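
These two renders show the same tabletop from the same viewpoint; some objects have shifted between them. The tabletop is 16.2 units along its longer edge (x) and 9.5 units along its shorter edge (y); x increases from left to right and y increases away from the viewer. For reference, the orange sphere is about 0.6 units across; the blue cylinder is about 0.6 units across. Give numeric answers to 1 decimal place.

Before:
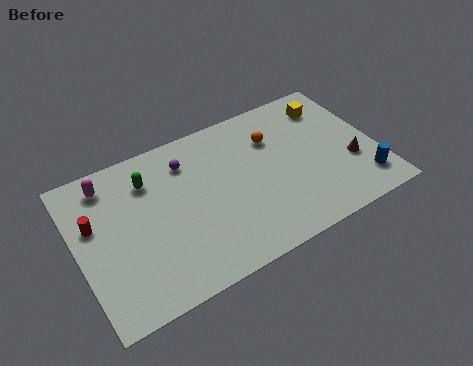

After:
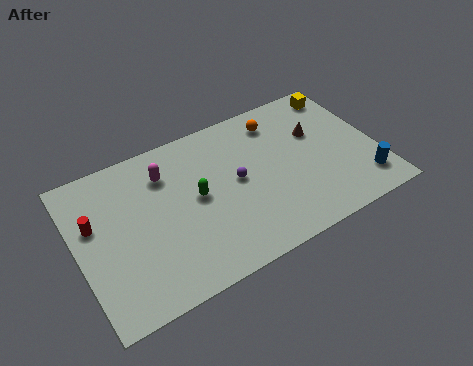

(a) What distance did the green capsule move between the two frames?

3.2

From (4.1, 7.2) to (6.4, 5.0), the green capsule covered √(2.3² + 2.2²) ≈ 3.2 units.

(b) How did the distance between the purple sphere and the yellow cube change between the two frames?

-0.8

The distance was about 8.0 in the first image and 7.2 in the second, so they moved 0.8 units closer together.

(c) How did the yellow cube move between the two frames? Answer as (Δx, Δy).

(0.8, 0.6)

The yellow cube started near (14.2, 7.6) and ended near (15.0, 8.2).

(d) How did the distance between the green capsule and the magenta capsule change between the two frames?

+0.4

The distance was about 2.2 in the first image and 2.6 in the second, so they moved 0.4 units further apart.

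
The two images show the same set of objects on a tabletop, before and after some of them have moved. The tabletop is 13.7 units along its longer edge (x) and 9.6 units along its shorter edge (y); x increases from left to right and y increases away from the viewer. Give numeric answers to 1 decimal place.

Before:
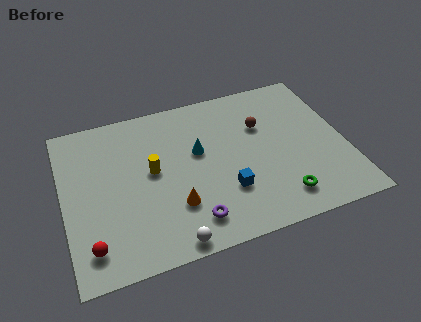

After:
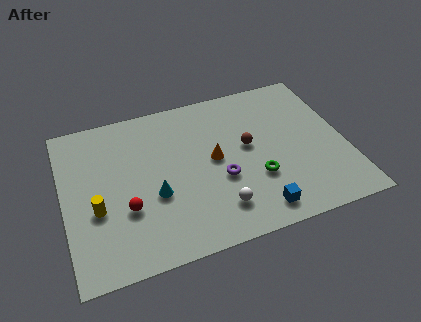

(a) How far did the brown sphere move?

1.4

The brown sphere was near (9.8, 6.4) before and (9.0, 5.3) after, so it travelled √(0.8² + 1.1²) ≈ 1.4 units.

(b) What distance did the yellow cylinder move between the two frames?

3.2

The yellow cylinder moved from about (4.3, 5.2) to (1.5, 3.7), a distance of √(2.8² + 1.5²) ≈ 3.2.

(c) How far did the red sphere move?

2.4

The red sphere was near (1.1, 1.7) before and (2.9, 3.3) after, so it travelled √(1.8² + 1.6²) ≈ 2.4 units.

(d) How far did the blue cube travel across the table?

2.1

The blue cube moved from about (7.7, 2.9) to (9.0, 1.3), a distance of √(1.3² + 1.6²) ≈ 2.1.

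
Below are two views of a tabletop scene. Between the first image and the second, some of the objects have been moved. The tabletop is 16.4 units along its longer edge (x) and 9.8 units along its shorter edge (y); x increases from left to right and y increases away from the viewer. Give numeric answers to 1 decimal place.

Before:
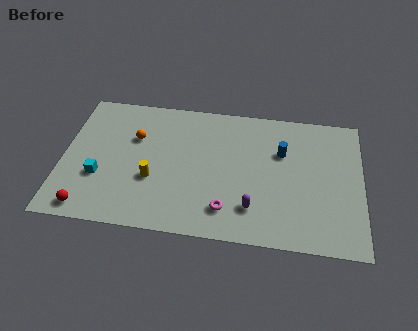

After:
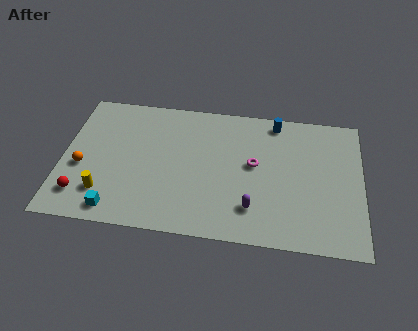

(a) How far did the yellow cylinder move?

2.9

From (5.0, 3.6) to (2.4, 2.3), the yellow cylinder covered √(2.6² + 1.3²) ≈ 2.9 units.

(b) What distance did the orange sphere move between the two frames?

3.8

The orange sphere was near (3.9, 6.5) before and (1.1, 4.0) after, so it travelled √(2.8² + 2.5²) ≈ 3.8 units.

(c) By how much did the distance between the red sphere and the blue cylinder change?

+0.7

The distance was about 11.7 in the first image and 12.4 in the second, so they moved 0.7 units further apart.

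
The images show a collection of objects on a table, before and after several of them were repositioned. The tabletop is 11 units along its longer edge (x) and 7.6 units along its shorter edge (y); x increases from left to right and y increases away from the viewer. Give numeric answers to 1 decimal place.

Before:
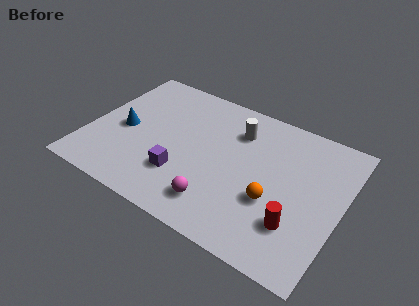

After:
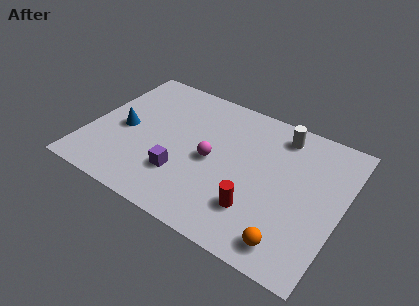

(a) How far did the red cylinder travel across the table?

1.7

The red cylinder was near (9.3, 2.1) before and (7.6, 2.0) after, so it travelled √(1.7² + 0.1²) ≈ 1.7 units.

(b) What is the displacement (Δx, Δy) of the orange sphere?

(1.0, -1.7)

The orange sphere started near (8.2, 2.8) and ended near (9.2, 1.1).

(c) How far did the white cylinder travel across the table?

1.9

The white cylinder moved from about (6.2, 5.7) to (8.0, 6.4), a distance of √(1.8² + 0.7²) ≈ 1.9.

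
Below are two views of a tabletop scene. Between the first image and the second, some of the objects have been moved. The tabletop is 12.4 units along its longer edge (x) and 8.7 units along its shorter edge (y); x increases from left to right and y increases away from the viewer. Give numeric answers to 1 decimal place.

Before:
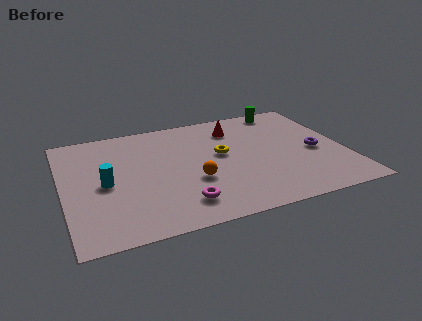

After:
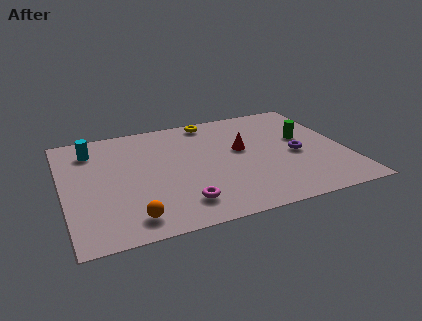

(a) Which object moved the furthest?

the orange sphere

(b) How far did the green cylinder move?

2.7

The green cylinder moved from about (10.2, 7.8) to (10.7, 5.1), a distance of √(0.5² + 2.7²) ≈ 2.7.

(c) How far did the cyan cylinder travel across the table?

2.8

From (1.8, 4.1) to (1.4, 6.9), the cyan cylinder covered √(0.4² + 2.8²) ≈ 2.8 units.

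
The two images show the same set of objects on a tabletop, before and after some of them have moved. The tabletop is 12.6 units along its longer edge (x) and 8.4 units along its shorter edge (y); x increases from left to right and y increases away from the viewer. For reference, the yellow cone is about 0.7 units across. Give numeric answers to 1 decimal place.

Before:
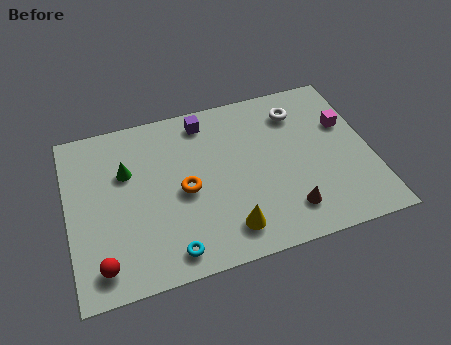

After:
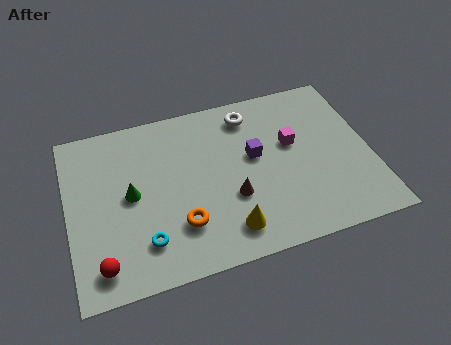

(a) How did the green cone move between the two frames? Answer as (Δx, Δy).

(0.1, -1.2)

The green cone started near (2.5, 5.5) and ended near (2.6, 4.3).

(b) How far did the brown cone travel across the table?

2.6

The brown cone was near (8.9, 1.7) before and (6.7, 3.0) after, so it travelled √(2.2² + 1.3²) ≈ 2.6 units.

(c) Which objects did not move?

the red sphere and the yellow cone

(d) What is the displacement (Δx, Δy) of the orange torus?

(-0.3, -1.6)

The orange torus started near (4.8, 3.9) and ended near (4.5, 2.3).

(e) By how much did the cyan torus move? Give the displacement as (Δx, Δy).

(-1.0, 0.8)

From the two frames, the cyan torus sits at roughly (4.0, 1.1) before and (3.0, 1.9) after.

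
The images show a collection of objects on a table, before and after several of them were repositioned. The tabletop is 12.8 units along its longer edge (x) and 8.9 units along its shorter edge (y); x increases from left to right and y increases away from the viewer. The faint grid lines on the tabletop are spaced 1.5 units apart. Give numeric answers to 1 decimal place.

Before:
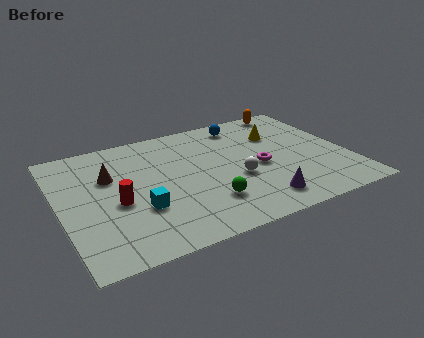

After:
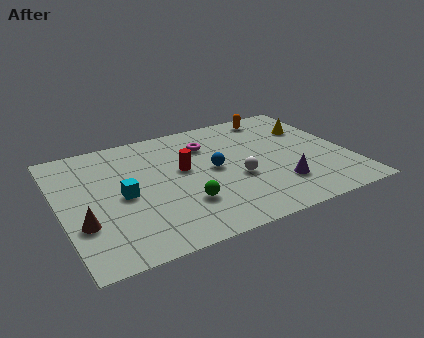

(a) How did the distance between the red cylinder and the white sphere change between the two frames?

-2.6

They were about 5.3 units apart before and 2.7 after — 2.6 units closer together.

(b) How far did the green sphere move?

1.0

The green sphere was near (6.2, 2.3) before and (5.2, 2.6) after, so it travelled √(1.0² + 0.3²) ≈ 1.0 units.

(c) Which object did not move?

the white sphere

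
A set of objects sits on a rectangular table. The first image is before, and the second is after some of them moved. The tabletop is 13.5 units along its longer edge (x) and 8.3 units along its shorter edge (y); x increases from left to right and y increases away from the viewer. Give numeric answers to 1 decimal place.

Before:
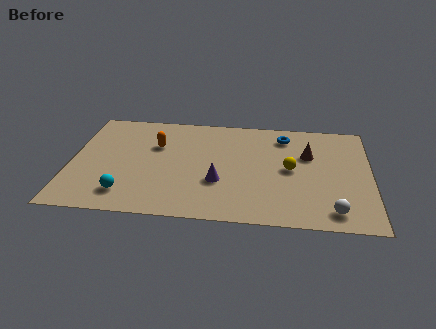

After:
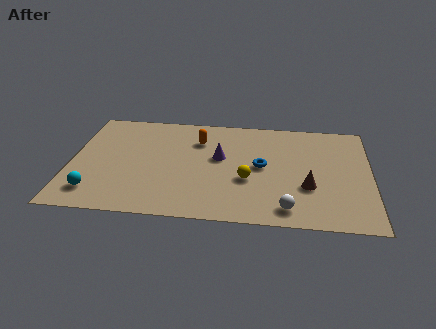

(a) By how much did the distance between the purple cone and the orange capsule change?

-2.3

The distance was about 3.9 in the first image and 1.6 in the second, so they moved 2.3 units closer together.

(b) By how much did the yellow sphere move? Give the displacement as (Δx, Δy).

(-1.9, -1.0)

The yellow sphere started near (9.9, 4.2) and ended near (8.0, 3.2).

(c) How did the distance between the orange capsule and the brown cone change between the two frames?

-1.0

They were about 6.9 units apart before and 5.9 after — 1.0 units closer together.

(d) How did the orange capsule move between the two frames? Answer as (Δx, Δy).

(1.9, 0.6)

From the two frames, the orange capsule sits at roughly (3.8, 5.5) before and (5.7, 6.1) after.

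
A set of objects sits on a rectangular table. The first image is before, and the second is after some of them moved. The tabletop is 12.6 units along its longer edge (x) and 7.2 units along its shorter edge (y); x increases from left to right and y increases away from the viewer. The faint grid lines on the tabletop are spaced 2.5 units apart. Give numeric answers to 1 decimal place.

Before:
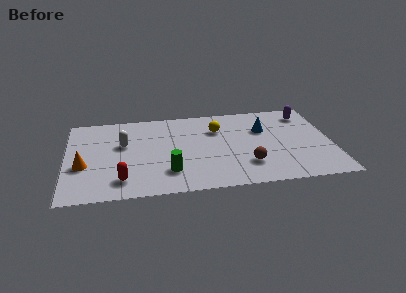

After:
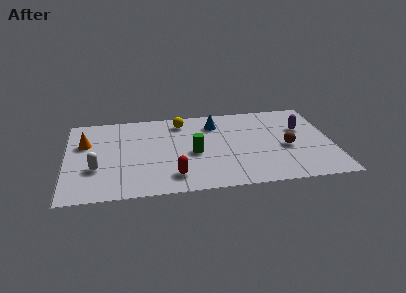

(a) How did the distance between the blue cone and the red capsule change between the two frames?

-2.9

The distance was about 7.6 in the first image and 4.7 in the second, so they moved 2.9 units closer together.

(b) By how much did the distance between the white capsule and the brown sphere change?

+2.7

The distance was about 6.3 in the first image and 9.0 in the second, so they moved 2.7 units further apart.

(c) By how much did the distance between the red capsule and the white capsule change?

+0.8

The distance was about 3.0 in the first image and 3.8 in the second, so they moved 0.8 units further apart.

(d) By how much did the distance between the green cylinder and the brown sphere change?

+0.7

They were about 3.7 units apart before and 4.4 after — 0.7 units further apart.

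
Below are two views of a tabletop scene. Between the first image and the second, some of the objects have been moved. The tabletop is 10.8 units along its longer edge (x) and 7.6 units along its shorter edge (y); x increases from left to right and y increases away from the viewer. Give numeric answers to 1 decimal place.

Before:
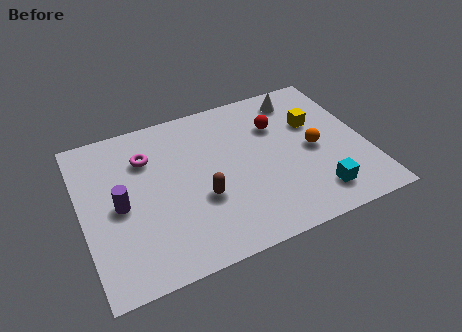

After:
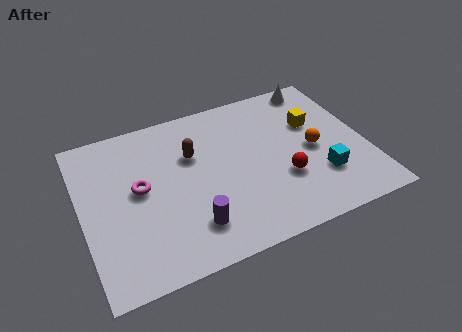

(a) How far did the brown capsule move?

2.2

From (4.4, 2.8) to (4.3, 5.0), the brown capsule covered √(0.1² + 2.2²) ≈ 2.2 units.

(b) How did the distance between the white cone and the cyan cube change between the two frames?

-0.4

The distance was about 5.0 in the first image and 4.6 in the second, so they moved 0.4 units closer together.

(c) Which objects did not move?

the orange sphere and the yellow cube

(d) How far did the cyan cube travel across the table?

0.9

From (8.6, 1.4) to (8.9, 2.2), the cyan cube covered √(0.3² + 0.8²) ≈ 0.9 units.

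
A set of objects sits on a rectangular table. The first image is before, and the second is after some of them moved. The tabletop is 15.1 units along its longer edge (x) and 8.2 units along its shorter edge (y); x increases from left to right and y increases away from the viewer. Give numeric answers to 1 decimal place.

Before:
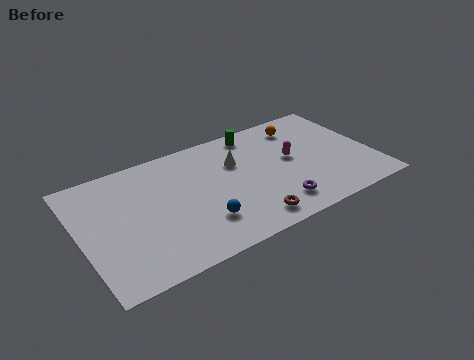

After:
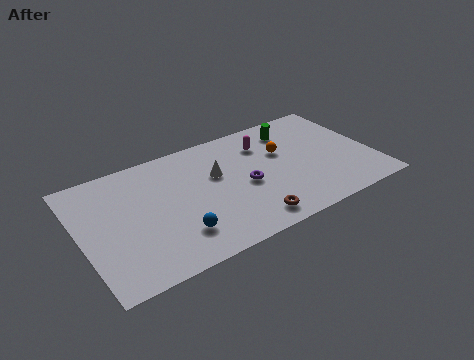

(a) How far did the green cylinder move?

2.0

From (9.5, 7.2) to (11.4, 6.6), the green cylinder covered √(1.9² + 0.6²) ≈ 2.0 units.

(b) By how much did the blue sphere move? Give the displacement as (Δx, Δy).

(-1.3, -0.2)

The blue sphere started near (5.9, 2.2) and ended near (4.6, 2.0).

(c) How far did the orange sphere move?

2.0

The orange sphere moved from about (11.9, 6.7) to (10.6, 5.2), a distance of √(1.3² + 1.5²) ≈ 2.0.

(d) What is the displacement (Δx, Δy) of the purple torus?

(-1.3, 2.1)

The purple torus started near (9.7, 1.6) and ended near (8.4, 3.7).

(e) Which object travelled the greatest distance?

the purple torus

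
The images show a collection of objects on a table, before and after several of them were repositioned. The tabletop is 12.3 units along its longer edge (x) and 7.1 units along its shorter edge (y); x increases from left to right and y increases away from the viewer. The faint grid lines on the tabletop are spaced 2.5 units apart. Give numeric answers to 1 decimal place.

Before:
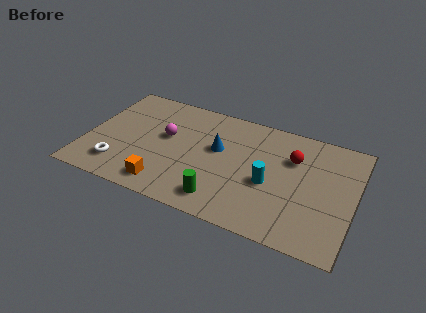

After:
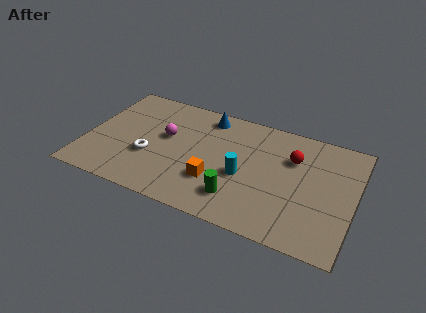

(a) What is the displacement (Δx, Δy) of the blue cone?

(-0.7, 1.9)

The blue cone started near (6.0, 4.2) and ended near (5.3, 6.1).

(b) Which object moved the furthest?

the orange cube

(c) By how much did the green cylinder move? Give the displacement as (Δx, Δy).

(0.7, 0.4)

The green cylinder started near (6.5, 1.2) and ended near (7.2, 1.6).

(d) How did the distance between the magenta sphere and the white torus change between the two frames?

-1.6

Before: roughly 3.2 units apart; after: 1.6. That's 1.6 units closer together.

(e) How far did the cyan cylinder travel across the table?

1.2

The cyan cylinder moved from about (8.5, 3.0) to (7.3, 3.0), a distance of √(1.2² + 0.0²) ≈ 1.2.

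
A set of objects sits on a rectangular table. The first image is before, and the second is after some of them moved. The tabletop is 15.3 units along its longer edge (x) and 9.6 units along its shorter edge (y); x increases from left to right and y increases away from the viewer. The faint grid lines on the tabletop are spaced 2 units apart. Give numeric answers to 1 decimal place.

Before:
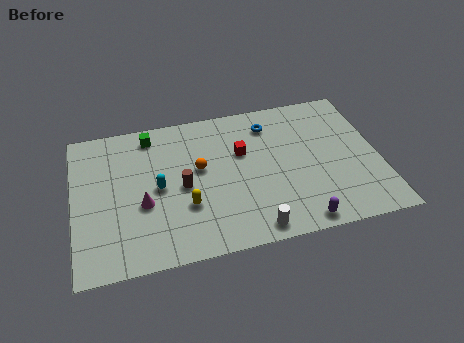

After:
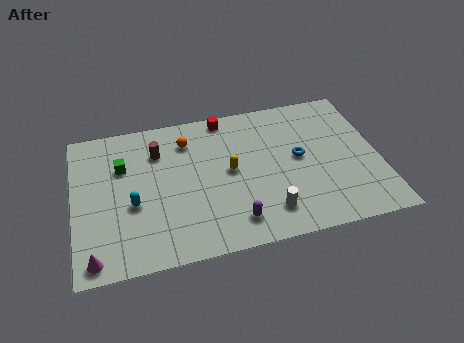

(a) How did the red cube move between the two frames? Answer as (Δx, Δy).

(-0.7, 2.6)

The red cube started near (8.5, 6.1) and ended near (7.8, 8.7).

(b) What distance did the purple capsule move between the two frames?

3.3

From (11.0, 0.9) to (7.8, 1.7), the purple capsule covered √(3.2² + 0.8²) ≈ 3.3 units.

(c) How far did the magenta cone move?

3.8

The magenta cone moved from about (3.4, 3.8) to (0.9, 1.0), a distance of √(2.5² + 2.8²) ≈ 3.8.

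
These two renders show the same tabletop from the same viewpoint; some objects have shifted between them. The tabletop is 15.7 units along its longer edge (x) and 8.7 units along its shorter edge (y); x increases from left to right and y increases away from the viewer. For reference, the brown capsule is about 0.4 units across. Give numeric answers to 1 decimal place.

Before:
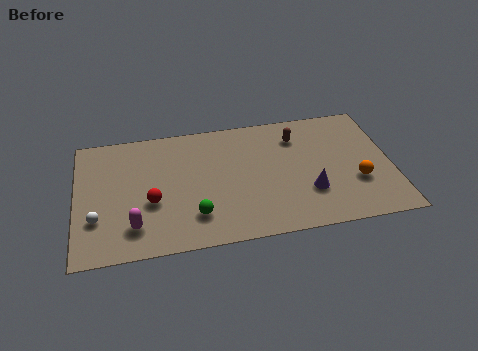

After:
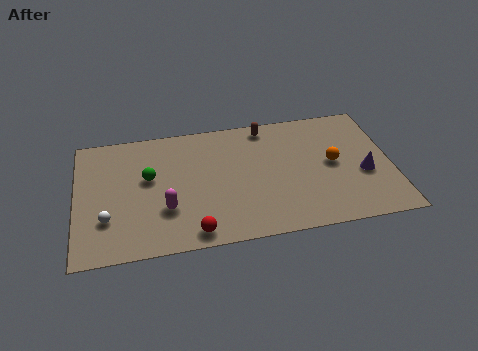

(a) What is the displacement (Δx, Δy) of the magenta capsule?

(1.6, 0.9)

The magenta capsule was at about (2.8, 1.9) and moved to about (4.4, 2.8).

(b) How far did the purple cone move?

2.9

The purple cone moved from about (11.5, 2.7) to (14.3, 3.5), a distance of √(2.8² + 0.8²) ≈ 2.9.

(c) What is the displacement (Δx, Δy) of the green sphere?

(-2.2, 3.0)

The green sphere started near (5.8, 2.1) and ended near (3.6, 5.1).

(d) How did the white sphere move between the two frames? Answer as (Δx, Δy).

(0.5, -0.1)

The white sphere started near (1.0, 2.7) and ended near (1.5, 2.6).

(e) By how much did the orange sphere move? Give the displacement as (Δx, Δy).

(-1.1, 1.5)

The orange sphere started near (13.9, 3.0) and ended near (12.8, 4.5).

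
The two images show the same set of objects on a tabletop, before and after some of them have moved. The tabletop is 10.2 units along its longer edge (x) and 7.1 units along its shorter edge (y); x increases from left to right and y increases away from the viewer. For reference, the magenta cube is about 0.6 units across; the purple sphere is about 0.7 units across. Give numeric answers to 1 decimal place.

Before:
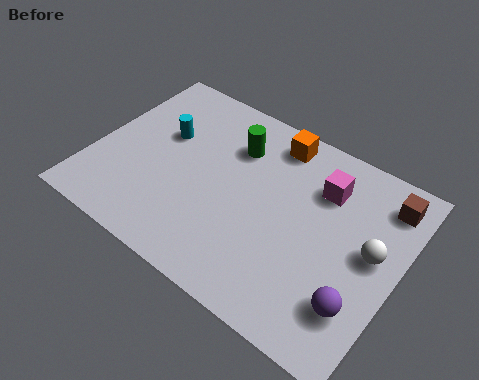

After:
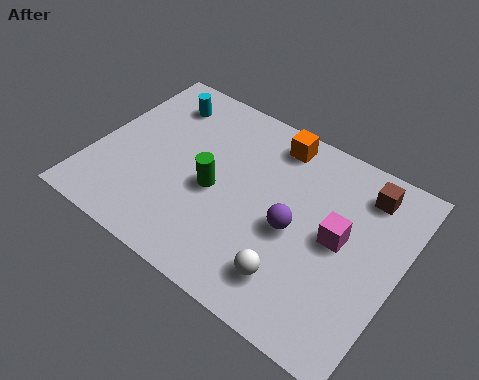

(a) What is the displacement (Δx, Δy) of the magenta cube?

(0.8, -1.5)

The magenta cube started near (7.4, 5.2) and ended near (8.2, 3.7).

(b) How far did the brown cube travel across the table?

0.7

The brown cube was near (9.4, 5.8) before and (8.7, 5.8) after, so it travelled √(0.7² + 0.0²) ≈ 0.7 units.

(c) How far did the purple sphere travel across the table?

2.8

The purple sphere was near (9.2, 1.8) before and (6.8, 3.2) after, so it travelled √(2.4² + 1.4²) ≈ 2.8 units.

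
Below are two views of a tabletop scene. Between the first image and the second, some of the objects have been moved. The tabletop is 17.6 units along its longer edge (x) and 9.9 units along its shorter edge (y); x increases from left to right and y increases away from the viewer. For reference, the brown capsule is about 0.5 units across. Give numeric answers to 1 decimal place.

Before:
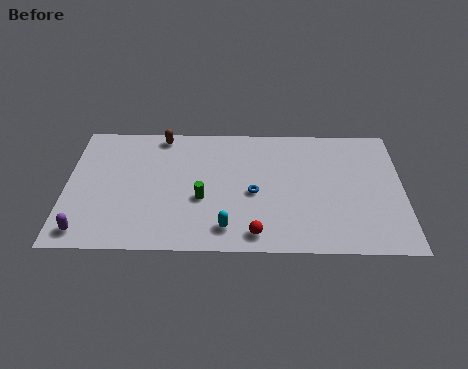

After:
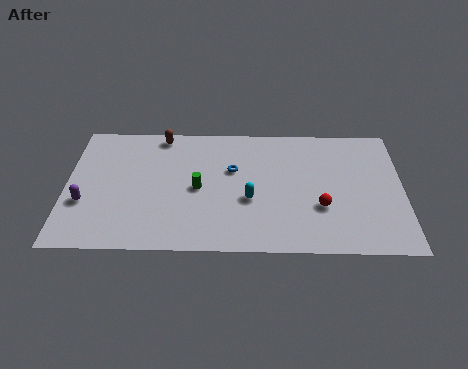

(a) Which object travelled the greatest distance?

the red sphere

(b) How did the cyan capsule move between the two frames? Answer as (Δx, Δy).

(1.2, 2.2)

From the two frames, the cyan capsule sits at roughly (8.4, 1.7) before and (9.6, 3.9) after.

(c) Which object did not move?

the brown capsule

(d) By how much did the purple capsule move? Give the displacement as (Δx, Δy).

(-0.1, 2.2)

From the two frames, the purple capsule sits at roughly (1.1, 1.3) before and (1.0, 3.5) after.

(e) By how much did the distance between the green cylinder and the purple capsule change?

-0.5

The distance was about 6.5 in the first image and 6.0 in the second, so they moved 0.5 units closer together.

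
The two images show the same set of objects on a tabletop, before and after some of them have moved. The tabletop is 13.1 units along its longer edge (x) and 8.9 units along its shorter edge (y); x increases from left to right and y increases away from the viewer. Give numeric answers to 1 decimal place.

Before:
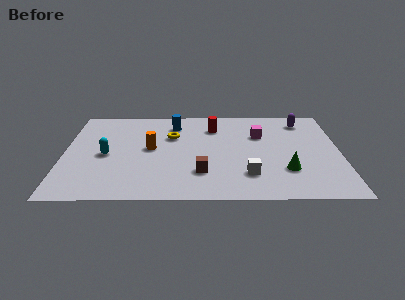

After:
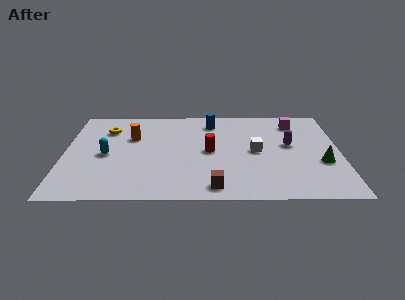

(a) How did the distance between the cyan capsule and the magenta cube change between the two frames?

+2.0

The distance was about 7.5 in the first image and 9.5 in the second, so they moved 2.0 units further apart.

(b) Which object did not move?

the cyan capsule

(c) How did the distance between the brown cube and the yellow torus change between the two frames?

+3.7

They were about 3.8 units apart before and 7.5 after — 3.7 units further apart.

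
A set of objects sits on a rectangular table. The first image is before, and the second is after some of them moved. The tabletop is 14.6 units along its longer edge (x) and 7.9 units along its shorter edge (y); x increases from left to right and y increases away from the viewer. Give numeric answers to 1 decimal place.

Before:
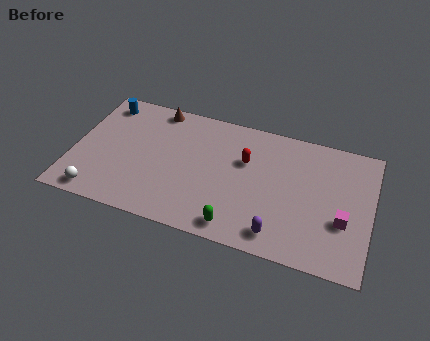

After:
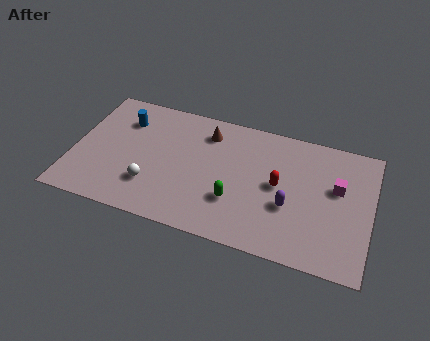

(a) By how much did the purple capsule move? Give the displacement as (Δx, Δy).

(0.4, 1.8)

From the two frames, the purple capsule sits at roughly (10.3, 1.2) before and (10.7, 3.0) after.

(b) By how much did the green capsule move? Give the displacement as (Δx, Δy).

(-0.2, 1.5)

From the two frames, the green capsule sits at roughly (8.3, 1.0) before and (8.1, 2.5) after.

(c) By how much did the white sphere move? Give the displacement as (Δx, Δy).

(2.5, 1.3)

The white sphere was at about (1.5, 0.9) and moved to about (4.0, 2.2).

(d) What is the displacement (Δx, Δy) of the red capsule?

(1.7, -1.0)

The red capsule started near (8.4, 5.1) and ended near (10.1, 4.1).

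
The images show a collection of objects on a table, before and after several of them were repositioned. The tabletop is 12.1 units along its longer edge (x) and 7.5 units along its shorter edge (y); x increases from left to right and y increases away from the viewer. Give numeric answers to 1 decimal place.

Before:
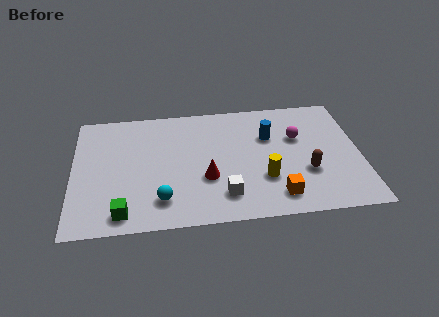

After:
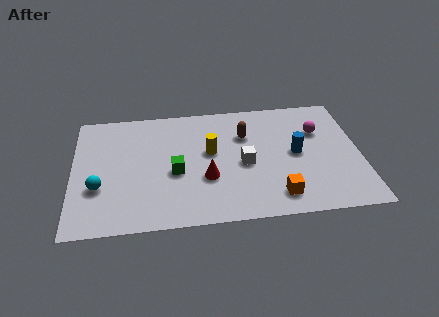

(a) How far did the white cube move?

2.0

The white cube moved from about (6.3, 1.6) to (7.2, 3.4), a distance of √(0.9² + 1.8²) ≈ 2.0.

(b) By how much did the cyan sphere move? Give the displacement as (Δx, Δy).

(-2.6, 1.0)

From the two frames, the cyan sphere sits at roughly (3.7, 1.6) before and (1.1, 2.6) after.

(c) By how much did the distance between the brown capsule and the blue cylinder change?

-0.3

The distance was about 2.8 in the first image and 2.5 in the second, so they moved 0.3 units closer together.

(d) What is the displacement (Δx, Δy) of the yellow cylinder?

(-2.2, 1.9)

The yellow cylinder was at about (8.0, 2.4) and moved to about (5.8, 4.3).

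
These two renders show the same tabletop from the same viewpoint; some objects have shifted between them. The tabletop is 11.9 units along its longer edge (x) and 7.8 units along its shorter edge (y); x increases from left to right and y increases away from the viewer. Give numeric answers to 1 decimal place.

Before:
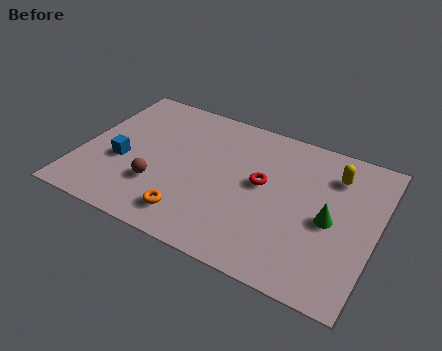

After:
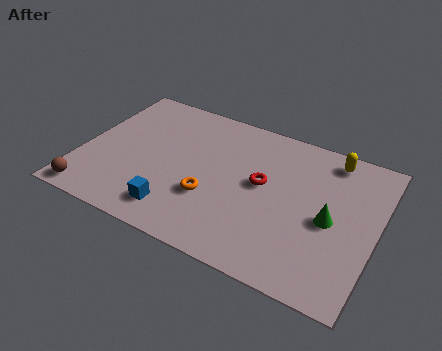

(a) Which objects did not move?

the green cone and the red torus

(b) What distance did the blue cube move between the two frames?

3.0

From (1.7, 3.1) to (4.2, 1.4), the blue cube covered √(2.5² + 1.7²) ≈ 3.0 units.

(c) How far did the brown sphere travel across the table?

3.0

The brown sphere moved from about (3.3, 2.4) to (0.8, 0.8), a distance of √(2.5² + 1.6²) ≈ 3.0.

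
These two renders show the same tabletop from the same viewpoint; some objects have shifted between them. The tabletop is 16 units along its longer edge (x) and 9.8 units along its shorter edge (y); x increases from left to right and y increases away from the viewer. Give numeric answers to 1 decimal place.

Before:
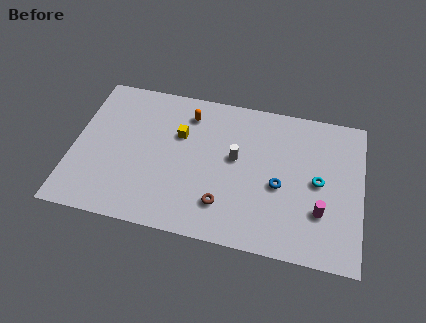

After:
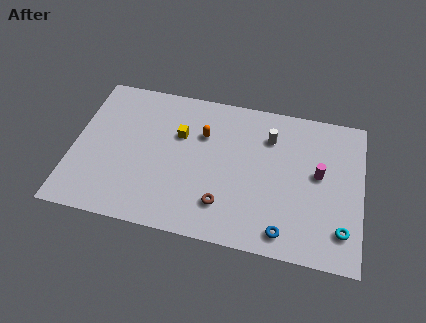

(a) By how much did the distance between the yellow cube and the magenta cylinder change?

-0.8

Before: roughly 8.7 units apart; after: 7.9. That's 0.8 units closer together.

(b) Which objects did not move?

the brown torus and the yellow cube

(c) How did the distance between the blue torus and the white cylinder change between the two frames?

+3.3

The distance was about 2.8 in the first image and 6.1 in the second, so they moved 3.3 units further apart.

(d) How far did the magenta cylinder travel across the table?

2.4

The magenta cylinder moved from about (13.8, 3.0) to (13.6, 5.4), a distance of √(0.2² + 2.4²) ≈ 2.4.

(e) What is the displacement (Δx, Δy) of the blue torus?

(0.4, -2.9)

The blue torus was at about (11.5, 4.2) and moved to about (11.9, 1.3).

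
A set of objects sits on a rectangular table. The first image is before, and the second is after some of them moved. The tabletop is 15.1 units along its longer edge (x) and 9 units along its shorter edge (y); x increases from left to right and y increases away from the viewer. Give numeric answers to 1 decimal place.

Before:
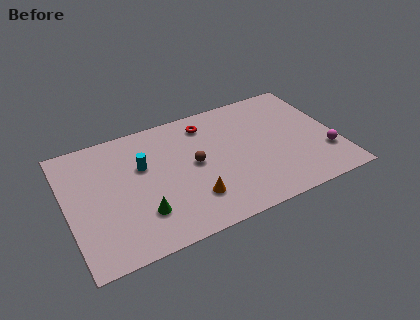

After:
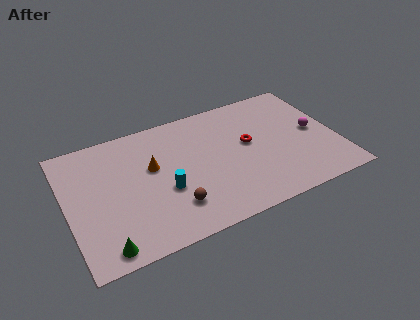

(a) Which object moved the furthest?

the orange cone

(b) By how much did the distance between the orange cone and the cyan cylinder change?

-2.2

Before: roughly 4.2 units apart; after: 2.0. That's 2.2 units closer together.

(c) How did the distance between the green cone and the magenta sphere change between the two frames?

+2.3

Before: roughly 10.4 units apart; after: 12.7. That's 2.3 units further apart.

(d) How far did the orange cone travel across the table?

3.6

The orange cone was near (6.7, 2.3) before and (4.8, 5.4) after, so it travelled √(1.9² + 3.1²) ≈ 3.6 units.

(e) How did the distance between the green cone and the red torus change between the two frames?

+2.9

The distance was about 6.5 in the first image and 9.4 in the second, so they moved 2.9 units further apart.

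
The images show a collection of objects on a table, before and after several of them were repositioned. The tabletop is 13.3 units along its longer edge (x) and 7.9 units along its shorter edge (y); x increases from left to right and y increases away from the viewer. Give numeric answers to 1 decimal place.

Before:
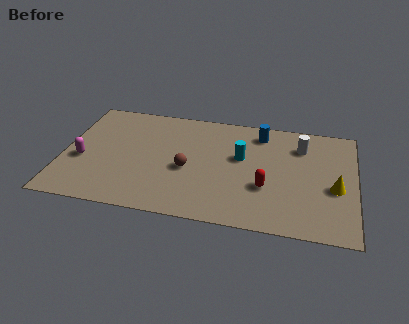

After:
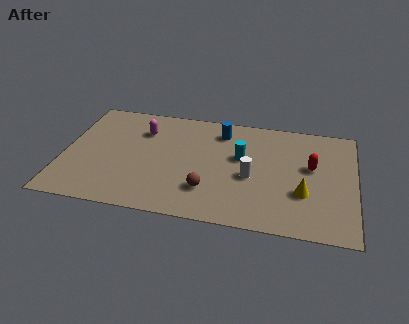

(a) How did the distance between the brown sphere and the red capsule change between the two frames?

+1.6

Before: roughly 3.6 units apart; after: 5.2. That's 1.6 units further apart.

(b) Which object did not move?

the cyan cylinder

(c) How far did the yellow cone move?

1.5

The yellow cone moved from about (12.4, 3.3) to (11.0, 2.7), a distance of √(1.4² + 0.6²) ≈ 1.5.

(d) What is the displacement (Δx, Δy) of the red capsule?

(2.0, 1.8)

The red capsule started near (9.3, 2.8) and ended near (11.3, 4.6).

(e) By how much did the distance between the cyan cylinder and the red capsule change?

+1.0

They were about 2.2 units apart before and 3.2 after — 1.0 units further apart.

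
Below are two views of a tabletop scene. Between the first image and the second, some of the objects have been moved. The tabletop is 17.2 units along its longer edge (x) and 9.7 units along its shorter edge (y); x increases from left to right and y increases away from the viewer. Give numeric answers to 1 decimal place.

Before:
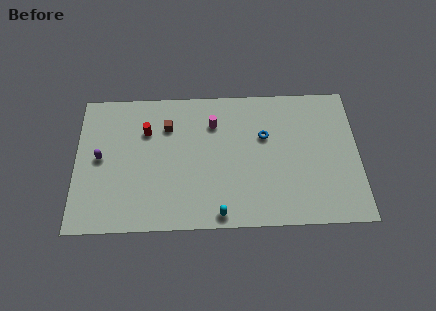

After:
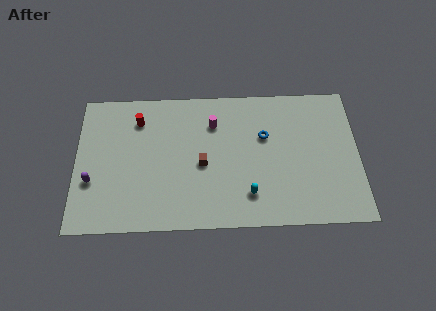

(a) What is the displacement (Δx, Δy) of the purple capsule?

(-0.5, -1.6)

From the two frames, the purple capsule sits at roughly (1.5, 5.0) before and (1.0, 3.4) after.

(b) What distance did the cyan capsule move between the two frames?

2.2

The cyan capsule moved from about (8.7, 0.9) to (10.5, 2.2), a distance of √(1.8² + 1.3²) ≈ 2.2.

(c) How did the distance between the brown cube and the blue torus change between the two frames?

-1.8

The distance was about 6.0 in the first image and 4.2 in the second, so they moved 1.8 units closer together.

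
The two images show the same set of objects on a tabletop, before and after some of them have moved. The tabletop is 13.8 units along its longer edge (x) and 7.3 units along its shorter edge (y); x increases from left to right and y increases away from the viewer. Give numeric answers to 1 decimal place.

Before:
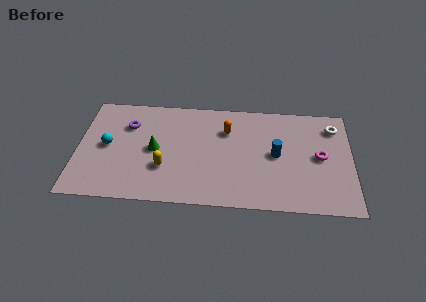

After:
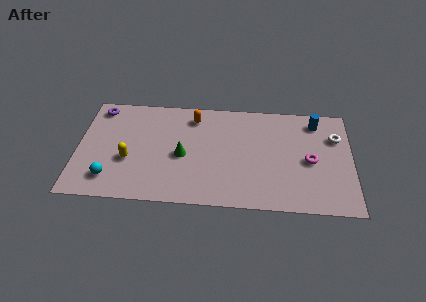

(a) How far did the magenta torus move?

0.6

The magenta torus was near (12.2, 3.7) before and (11.7, 3.4) after, so it travelled √(0.5² + 0.3²) ≈ 0.6 units.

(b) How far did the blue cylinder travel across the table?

3.1

From (10.0, 3.7) to (12.0, 6.1), the blue cylinder covered √(2.0² + 2.4²) ≈ 3.1 units.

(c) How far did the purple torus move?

1.9

The purple torus moved from about (2.5, 5.2) to (1.0, 6.3), a distance of √(1.5² + 1.1²) ≈ 1.9.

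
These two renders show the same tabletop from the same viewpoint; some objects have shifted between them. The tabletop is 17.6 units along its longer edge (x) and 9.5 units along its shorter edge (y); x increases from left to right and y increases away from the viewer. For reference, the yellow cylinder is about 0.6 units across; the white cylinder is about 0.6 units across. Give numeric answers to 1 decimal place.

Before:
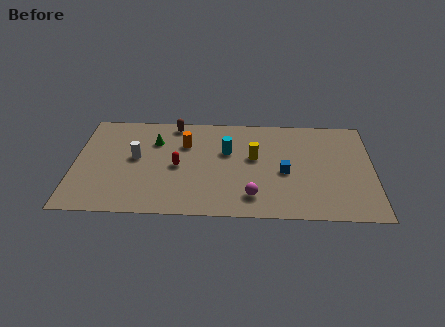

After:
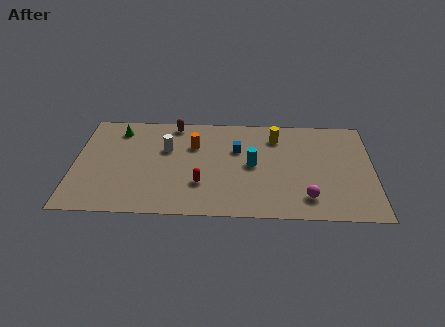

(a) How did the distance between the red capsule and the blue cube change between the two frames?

-2.4

The distance was about 6.3 in the first image and 3.9 in the second, so they moved 2.4 units closer together.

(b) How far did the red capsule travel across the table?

2.1

The red capsule moved from about (6.1, 4.5) to (7.5, 2.9), a distance of √(1.4² + 1.6²) ≈ 2.1.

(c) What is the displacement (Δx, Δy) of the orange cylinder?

(0.5, -0.1)

The orange cylinder was at about (6.5, 6.6) and moved to about (7.0, 6.5).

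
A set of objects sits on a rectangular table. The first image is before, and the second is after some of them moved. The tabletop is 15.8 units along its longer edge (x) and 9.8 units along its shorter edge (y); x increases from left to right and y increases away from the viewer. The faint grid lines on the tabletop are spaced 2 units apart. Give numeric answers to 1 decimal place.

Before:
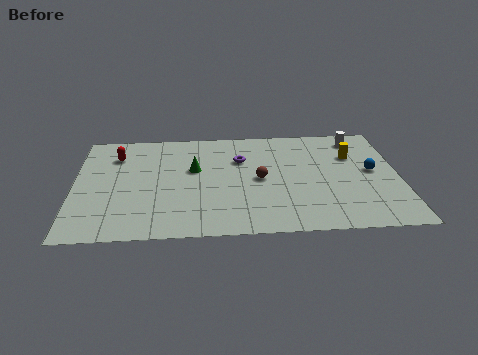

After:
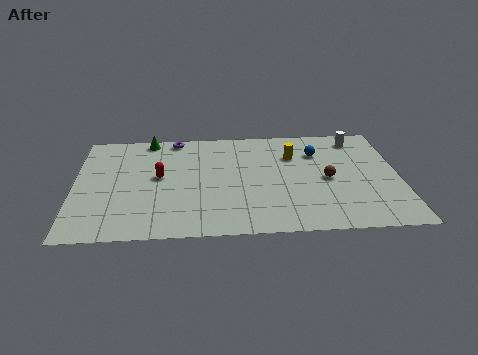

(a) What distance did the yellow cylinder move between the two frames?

2.9

The yellow cylinder moved from about (13.6, 6.7) to (10.7, 6.9), a distance of √(2.9² + 0.2²) ≈ 2.9.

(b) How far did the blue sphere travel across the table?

3.2

The blue sphere was near (14.5, 5.2) before and (11.9, 7.1) after, so it travelled √(2.6² + 1.9²) ≈ 3.2 units.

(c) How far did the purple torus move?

3.9

The purple torus moved from about (8.1, 6.7) to (4.9, 8.9), a distance of √(3.2² + 2.2²) ≈ 3.9.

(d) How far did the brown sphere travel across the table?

3.3

From (9.0, 4.8) to (12.3, 4.6), the brown sphere covered √(3.3² + 0.2²) ≈ 3.3 units.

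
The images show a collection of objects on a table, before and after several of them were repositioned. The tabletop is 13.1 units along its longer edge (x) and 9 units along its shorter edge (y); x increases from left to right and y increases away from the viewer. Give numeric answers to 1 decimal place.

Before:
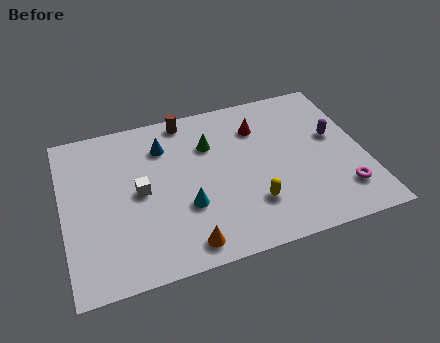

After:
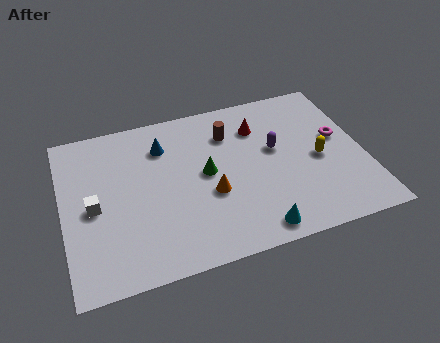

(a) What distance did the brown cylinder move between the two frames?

2.3

The brown cylinder moved from about (5.6, 8.1) to (7.4, 6.7), a distance of √(1.8² + 1.4²) ≈ 2.3.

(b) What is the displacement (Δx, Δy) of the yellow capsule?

(3.1, 1.7)

From the two frames, the yellow capsule sits at roughly (8.0, 2.4) before and (11.1, 4.1) after.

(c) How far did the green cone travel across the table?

1.6

The green cone moved from about (6.5, 6.3) to (6.2, 4.7), a distance of √(0.3² + 1.6²) ≈ 1.6.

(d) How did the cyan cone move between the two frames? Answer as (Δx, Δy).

(2.8, -2.1)

From the two frames, the cyan cone sits at roughly (5.2, 3.1) before and (8.0, 1.0) after.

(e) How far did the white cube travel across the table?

2.0

The white cube was near (3.3, 4.5) before and (1.3, 4.2) after, so it travelled √(2.0² + 0.3²) ≈ 2.0 units.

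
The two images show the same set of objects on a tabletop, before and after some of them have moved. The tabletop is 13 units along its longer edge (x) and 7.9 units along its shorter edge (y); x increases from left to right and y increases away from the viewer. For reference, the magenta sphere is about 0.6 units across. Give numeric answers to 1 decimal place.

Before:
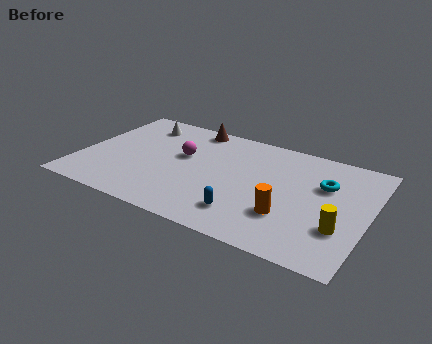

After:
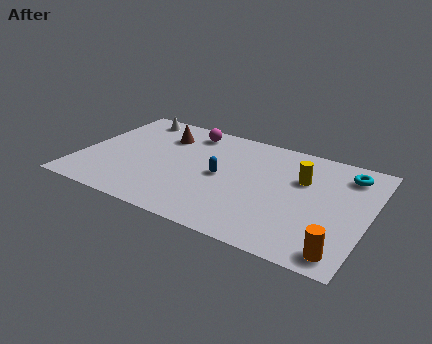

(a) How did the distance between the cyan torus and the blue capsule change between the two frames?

+1.3

They were about 4.7 units apart before and 6.0 after — 1.3 units further apart.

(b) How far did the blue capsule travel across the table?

2.6

The blue capsule was near (7.8, 1.7) before and (6.4, 3.9) after, so it travelled √(1.4² + 2.2²) ≈ 2.6 units.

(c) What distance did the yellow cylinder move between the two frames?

3.4

The yellow cylinder moved from about (11.9, 2.5) to (9.9, 5.2), a distance of √(2.0² + 2.7²) ≈ 3.4.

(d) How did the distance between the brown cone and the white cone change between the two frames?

-0.5

They were about 2.4 units apart before and 1.9 after — 0.5 units closer together.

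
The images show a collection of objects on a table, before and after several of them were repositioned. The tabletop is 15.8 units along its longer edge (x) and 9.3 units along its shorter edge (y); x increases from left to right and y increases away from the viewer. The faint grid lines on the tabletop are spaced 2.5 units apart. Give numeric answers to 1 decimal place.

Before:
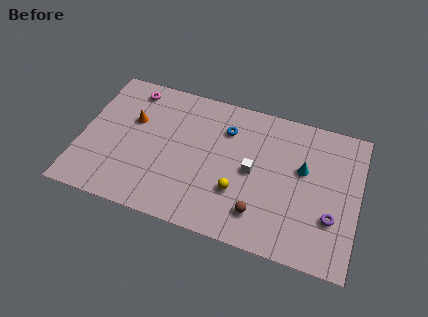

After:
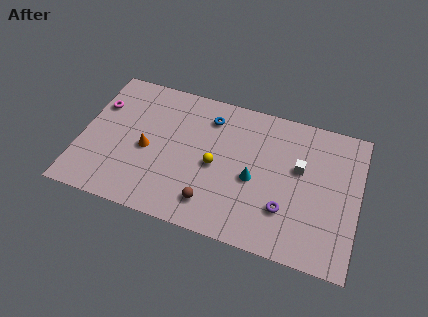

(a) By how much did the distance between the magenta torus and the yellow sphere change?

-1.1

The distance was about 8.3 in the first image and 7.2 in the second, so they moved 1.1 units closer together.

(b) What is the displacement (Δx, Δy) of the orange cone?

(1.0, -1.7)

The orange cone started near (2.8, 5.9) and ended near (3.8, 4.2).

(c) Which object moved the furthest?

the cyan cone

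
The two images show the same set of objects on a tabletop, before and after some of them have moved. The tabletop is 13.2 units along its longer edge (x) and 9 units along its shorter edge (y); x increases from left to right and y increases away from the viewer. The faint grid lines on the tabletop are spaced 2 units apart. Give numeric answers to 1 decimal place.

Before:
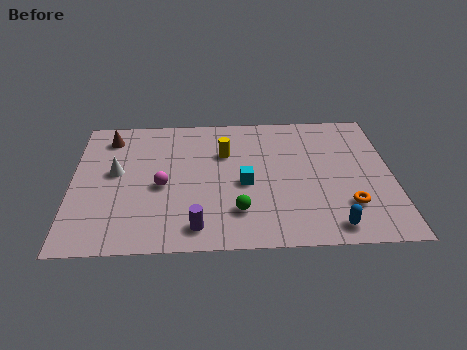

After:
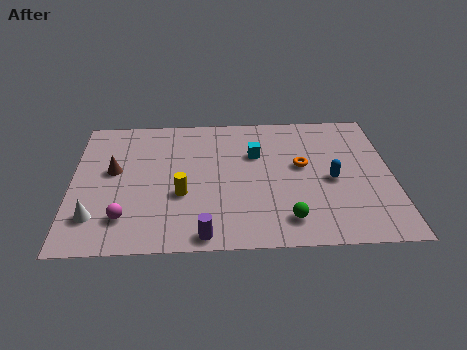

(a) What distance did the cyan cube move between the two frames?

2.1

From (7.1, 4.0) to (7.6, 6.0), the cyan cube covered √(0.5² + 2.0²) ≈ 2.1 units.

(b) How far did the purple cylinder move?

0.6

The purple cylinder was near (5.1, 1.3) before and (5.4, 0.8) after, so it travelled √(0.3² + 0.5²) ≈ 0.6 units.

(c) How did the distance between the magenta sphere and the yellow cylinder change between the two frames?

-0.6

The distance was about 3.3 in the first image and 2.7 in the second, so they moved 0.6 units closer together.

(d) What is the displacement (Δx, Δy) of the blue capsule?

(0.1, 3.0)

The blue capsule was at about (10.6, 1.1) and moved to about (10.7, 4.1).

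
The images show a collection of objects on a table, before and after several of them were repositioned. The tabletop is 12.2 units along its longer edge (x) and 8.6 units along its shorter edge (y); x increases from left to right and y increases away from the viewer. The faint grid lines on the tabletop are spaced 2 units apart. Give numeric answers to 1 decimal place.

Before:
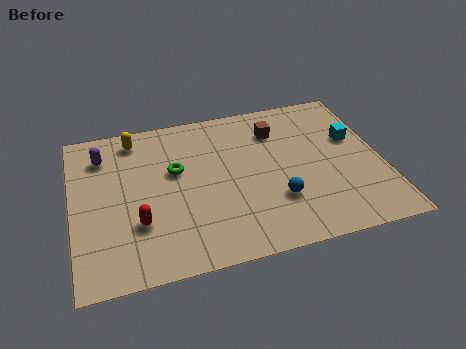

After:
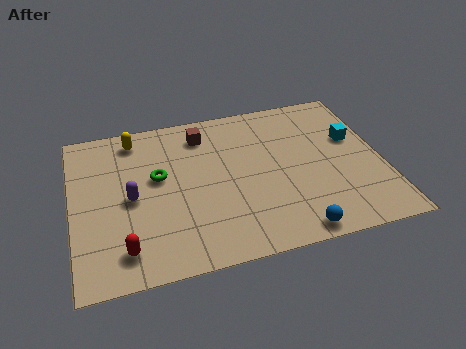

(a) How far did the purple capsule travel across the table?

2.8

The purple capsule was near (1.3, 6.7) before and (2.3, 4.1) after, so it travelled √(1.0² + 2.6²) ≈ 2.8 units.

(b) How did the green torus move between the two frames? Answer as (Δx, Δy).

(-0.7, -0.2)

The green torus started near (4.1, 5.2) and ended near (3.4, 5.0).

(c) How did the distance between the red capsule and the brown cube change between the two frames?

-0.4

Before: roughly 6.9 units apart; after: 6.5. That's 0.4 units closer together.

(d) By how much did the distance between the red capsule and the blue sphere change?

+1.1

They were about 5.4 units apart before and 6.5 after — 1.1 units further apart.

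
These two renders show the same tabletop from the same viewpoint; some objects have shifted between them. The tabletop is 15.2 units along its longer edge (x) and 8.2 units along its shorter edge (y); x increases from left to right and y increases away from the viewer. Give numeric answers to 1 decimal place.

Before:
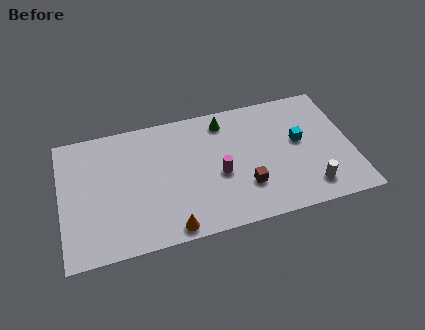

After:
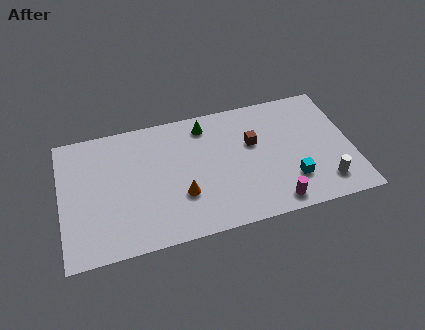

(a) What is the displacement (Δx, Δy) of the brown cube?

(0.6, 2.7)

The brown cube was at about (9.5, 2.4) and moved to about (10.1, 5.1).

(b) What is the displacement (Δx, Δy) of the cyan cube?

(-0.6, -2.4)

The cyan cube started near (12.5, 4.6) and ended near (11.9, 2.2).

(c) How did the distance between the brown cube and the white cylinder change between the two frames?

+1.5

The distance was about 3.4 in the first image and 4.9 in the second, so they moved 1.5 units further apart.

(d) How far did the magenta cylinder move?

3.7

The magenta cylinder was near (8.2, 3.5) before and (10.9, 1.0) after, so it travelled √(2.7² + 2.5²) ≈ 3.7 units.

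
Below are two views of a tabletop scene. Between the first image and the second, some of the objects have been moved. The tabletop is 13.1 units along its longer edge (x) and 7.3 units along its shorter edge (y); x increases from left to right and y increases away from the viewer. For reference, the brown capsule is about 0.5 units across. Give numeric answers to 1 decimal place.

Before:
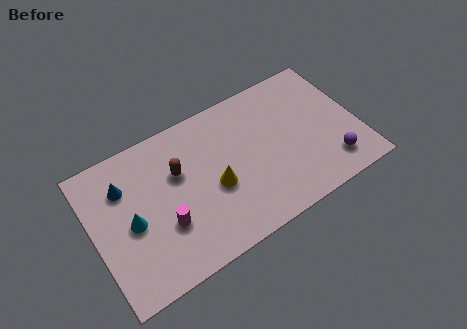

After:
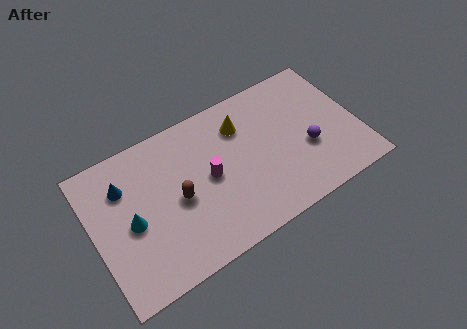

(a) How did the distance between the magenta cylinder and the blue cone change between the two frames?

+1.1

They were about 3.2 units apart before and 4.3 after — 1.1 units further apart.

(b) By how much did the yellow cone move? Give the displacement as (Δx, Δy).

(1.7, 2.4)

From the two frames, the yellow cone sits at roughly (5.9, 3.1) before and (7.6, 5.5) after.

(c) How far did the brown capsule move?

1.3

The brown capsule was near (4.3, 4.7) before and (4.1, 3.4) after, so it travelled √(0.2² + 1.3²) ≈ 1.3 units.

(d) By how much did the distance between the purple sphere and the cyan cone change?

-1.2

Before: roughly 9.9 units apart; after: 8.7. That's 1.2 units closer together.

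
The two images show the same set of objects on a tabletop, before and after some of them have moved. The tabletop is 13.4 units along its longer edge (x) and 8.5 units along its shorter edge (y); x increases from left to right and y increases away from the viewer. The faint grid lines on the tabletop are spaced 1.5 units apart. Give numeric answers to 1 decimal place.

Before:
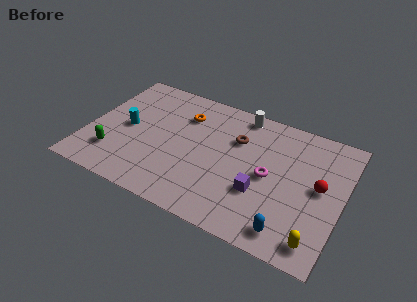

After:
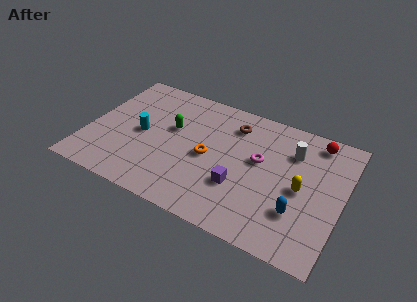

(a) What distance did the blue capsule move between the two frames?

1.3

The blue capsule was near (11.0, 1.2) before and (11.3, 2.5) after, so it travelled √(0.3² + 1.3²) ≈ 1.3 units.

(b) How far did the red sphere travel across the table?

2.9

From (12.2, 4.5) to (11.7, 7.4), the red sphere covered √(0.5² + 2.9²) ≈ 2.9 units.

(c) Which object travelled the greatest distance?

the green capsule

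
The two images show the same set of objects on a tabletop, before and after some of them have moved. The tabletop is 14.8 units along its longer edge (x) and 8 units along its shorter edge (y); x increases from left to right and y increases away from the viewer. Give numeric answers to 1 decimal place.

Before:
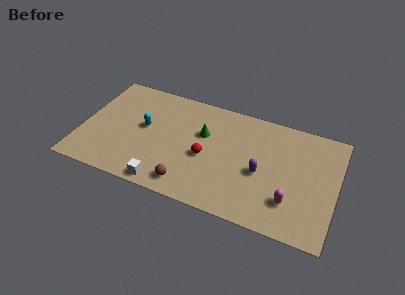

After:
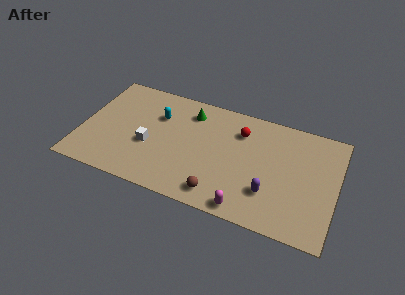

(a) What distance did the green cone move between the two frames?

1.6

The green cone was near (7.0, 5.1) before and (6.1, 6.4) after, so it travelled √(0.9² + 1.3²) ≈ 1.6 units.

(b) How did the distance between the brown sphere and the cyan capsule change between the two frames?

+1.6

Before: roughly 4.3 units apart; after: 5.9. That's 1.6 units further apart.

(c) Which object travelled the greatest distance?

the red sphere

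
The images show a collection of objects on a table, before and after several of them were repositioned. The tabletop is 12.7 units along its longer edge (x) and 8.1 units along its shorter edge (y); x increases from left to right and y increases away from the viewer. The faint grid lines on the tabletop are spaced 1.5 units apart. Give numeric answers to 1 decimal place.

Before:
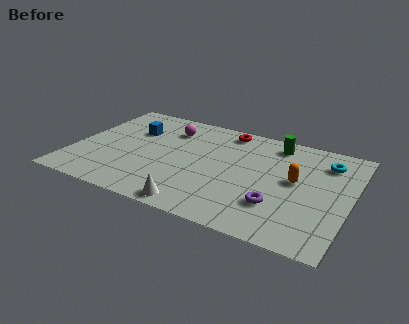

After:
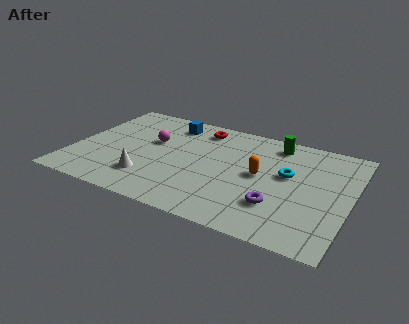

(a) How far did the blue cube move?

2.0

From (2.5, 5.5) to (4.1, 6.7), the blue cube covered √(1.6² + 1.2²) ≈ 2.0 units.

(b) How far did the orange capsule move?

1.6

The orange capsule was near (10.2, 4.4) before and (8.6, 4.2) after, so it travelled √(1.6² + 0.2²) ≈ 1.6 units.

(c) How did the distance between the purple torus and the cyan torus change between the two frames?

-2.0

The distance was about 4.4 in the first image and 2.4 in the second, so they moved 2.0 units closer together.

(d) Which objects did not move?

the purple torus and the green cylinder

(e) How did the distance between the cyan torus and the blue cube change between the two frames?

-2.9

They were about 8.9 units apart before and 6.0 after — 2.9 units closer together.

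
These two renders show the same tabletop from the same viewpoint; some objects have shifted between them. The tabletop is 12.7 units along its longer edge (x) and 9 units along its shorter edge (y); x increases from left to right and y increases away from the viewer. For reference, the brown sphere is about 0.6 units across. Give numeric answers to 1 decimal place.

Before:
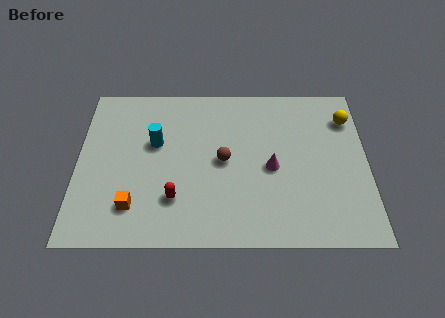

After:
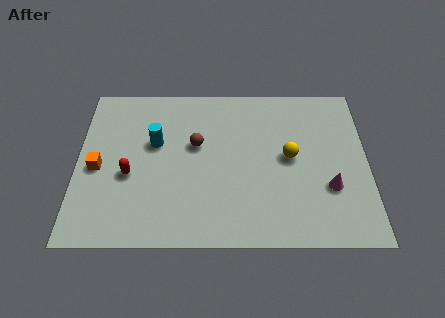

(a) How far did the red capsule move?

2.4

The red capsule was near (4.3, 2.4) before and (2.3, 3.7) after, so it travelled √(2.0² + 1.3²) ≈ 2.4 units.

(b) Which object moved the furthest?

the yellow sphere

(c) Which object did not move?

the cyan cylinder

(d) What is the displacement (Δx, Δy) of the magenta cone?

(2.5, -1.1)

The magenta cone started near (8.5, 4.1) and ended near (11.0, 3.0).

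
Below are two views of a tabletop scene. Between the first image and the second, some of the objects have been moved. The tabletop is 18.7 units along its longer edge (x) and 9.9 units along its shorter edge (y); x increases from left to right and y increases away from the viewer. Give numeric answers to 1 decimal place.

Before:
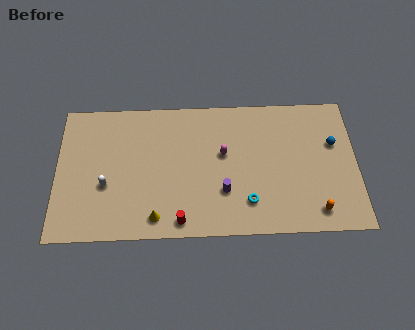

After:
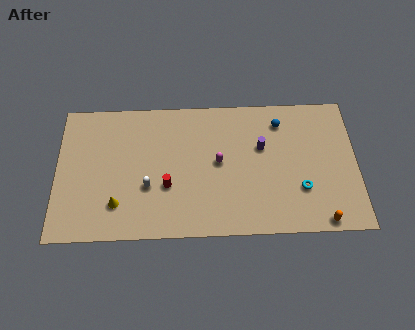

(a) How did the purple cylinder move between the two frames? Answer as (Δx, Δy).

(2.4, 3.1)

The purple cylinder started near (10.4, 3.1) and ended near (12.8, 6.2).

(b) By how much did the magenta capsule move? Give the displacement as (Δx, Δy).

(-0.3, -0.6)

The magenta capsule started near (10.4, 5.8) and ended near (10.1, 5.2).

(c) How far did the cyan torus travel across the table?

3.4

From (11.9, 2.3) to (15.2, 3.1), the cyan torus covered √(3.3² + 0.8²) ≈ 3.4 units.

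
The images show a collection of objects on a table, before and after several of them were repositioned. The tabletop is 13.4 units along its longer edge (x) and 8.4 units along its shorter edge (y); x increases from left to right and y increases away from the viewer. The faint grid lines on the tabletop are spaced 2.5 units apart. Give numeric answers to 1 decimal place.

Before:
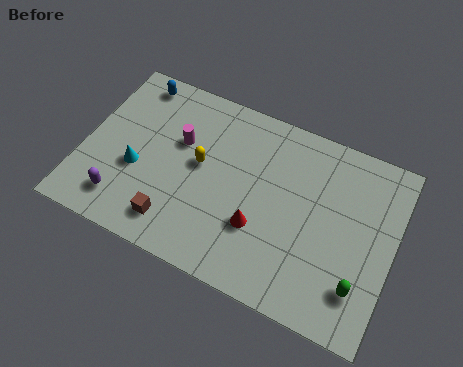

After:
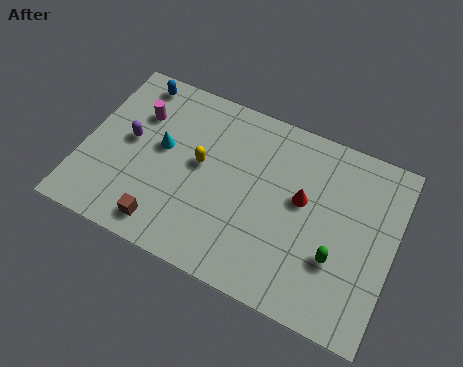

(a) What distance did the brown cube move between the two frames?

0.5

From (4.3, 1.5) to (3.9, 1.2), the brown cube covered √(0.4² + 0.3²) ≈ 0.5 units.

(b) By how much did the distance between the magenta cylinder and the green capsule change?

+0.7

They were about 8.8 units apart before and 9.5 after — 0.7 units further apart.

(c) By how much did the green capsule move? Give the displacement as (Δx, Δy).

(-1.1, 0.8)

The green capsule was at about (12.2, 2.0) and moved to about (11.1, 2.8).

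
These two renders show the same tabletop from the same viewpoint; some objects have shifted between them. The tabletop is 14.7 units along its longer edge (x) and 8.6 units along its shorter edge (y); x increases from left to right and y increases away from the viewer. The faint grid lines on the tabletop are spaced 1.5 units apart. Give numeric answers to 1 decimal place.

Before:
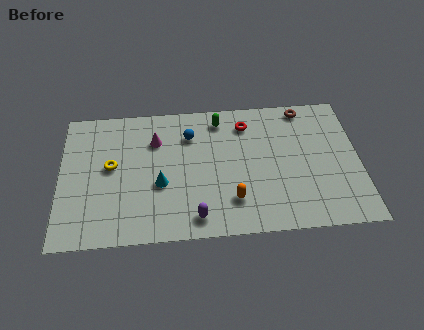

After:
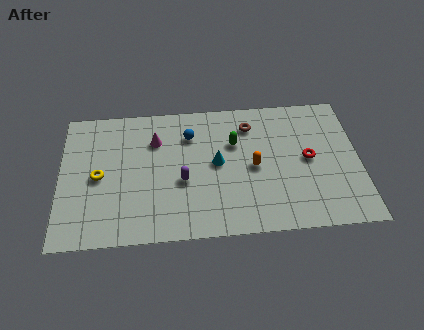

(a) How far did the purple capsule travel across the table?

2.4

The purple capsule moved from about (6.6, 1.2) to (6.0, 3.5), a distance of √(0.6² + 2.3²) ≈ 2.4.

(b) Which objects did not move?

the blue sphere and the magenta cone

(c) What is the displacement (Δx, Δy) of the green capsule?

(0.7, -1.6)

The green capsule started near (7.9, 7.3) and ended near (8.6, 5.7).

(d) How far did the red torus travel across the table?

3.9

The red torus moved from about (9.2, 6.9) to (12.2, 4.4), a distance of √(3.0² + 2.5²) ≈ 3.9.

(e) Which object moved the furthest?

the red torus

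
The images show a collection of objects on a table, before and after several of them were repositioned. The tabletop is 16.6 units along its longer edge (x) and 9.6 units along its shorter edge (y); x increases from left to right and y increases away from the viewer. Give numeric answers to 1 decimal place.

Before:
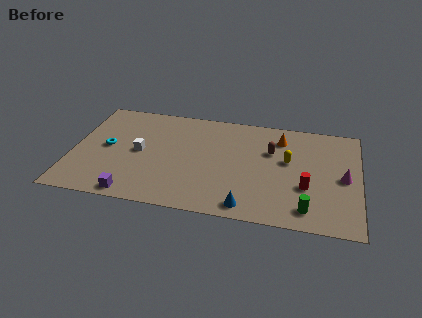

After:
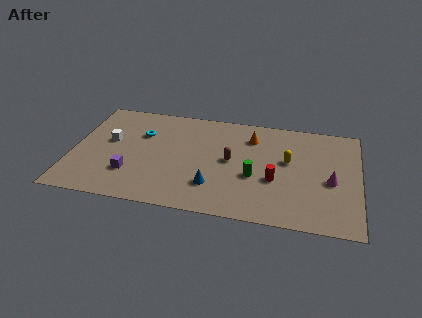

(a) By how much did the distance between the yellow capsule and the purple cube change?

-0.4

They were about 9.9 units apart before and 9.5 after — 0.4 units closer together.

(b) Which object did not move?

the yellow capsule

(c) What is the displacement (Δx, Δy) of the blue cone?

(-2.0, 1.4)

The blue cone started near (10.3, 1.1) and ended near (8.3, 2.5).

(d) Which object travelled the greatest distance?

the green cylinder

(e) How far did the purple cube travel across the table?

1.8

The purple cube was near (3.8, 0.9) before and (3.5, 2.7) after, so it travelled √(0.3² + 1.8²) ≈ 1.8 units.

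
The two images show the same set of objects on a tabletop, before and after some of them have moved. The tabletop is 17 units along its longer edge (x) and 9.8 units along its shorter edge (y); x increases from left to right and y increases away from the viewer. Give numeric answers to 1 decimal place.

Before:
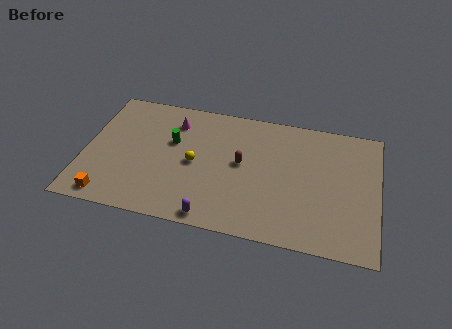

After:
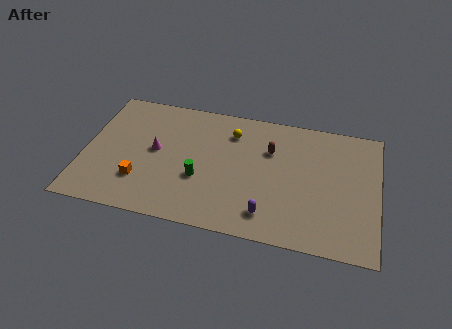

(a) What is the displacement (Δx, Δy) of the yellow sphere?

(2.0, 2.9)

The yellow sphere was at about (6.4, 4.7) and moved to about (8.4, 7.6).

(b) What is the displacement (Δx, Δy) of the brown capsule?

(1.6, 1.4)

The brown capsule started near (9.1, 5.3) and ended near (10.7, 6.7).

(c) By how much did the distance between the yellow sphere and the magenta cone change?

+1.6

Before: roughly 3.3 units apart; after: 4.9. That's 1.6 units further apart.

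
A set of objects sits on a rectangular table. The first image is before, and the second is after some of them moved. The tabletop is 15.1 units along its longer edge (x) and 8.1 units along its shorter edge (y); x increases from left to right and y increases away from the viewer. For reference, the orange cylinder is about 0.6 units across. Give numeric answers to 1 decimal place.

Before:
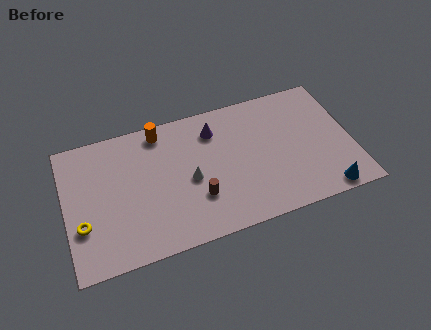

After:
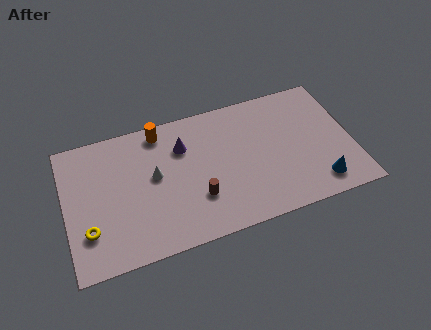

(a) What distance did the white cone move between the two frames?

2.0

The white cone moved from about (6.5, 3.7) to (4.7, 4.5), a distance of √(1.8² + 0.8²) ≈ 2.0.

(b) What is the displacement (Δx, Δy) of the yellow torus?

(0.3, -0.4)

From the two frames, the yellow torus sits at roughly (0.8, 2.7) before and (1.1, 2.3) after.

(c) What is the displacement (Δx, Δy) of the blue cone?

(-0.3, 0.6)

The blue cone was at about (13.4, 0.8) and moved to about (13.1, 1.4).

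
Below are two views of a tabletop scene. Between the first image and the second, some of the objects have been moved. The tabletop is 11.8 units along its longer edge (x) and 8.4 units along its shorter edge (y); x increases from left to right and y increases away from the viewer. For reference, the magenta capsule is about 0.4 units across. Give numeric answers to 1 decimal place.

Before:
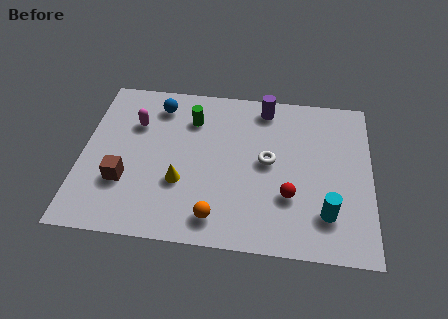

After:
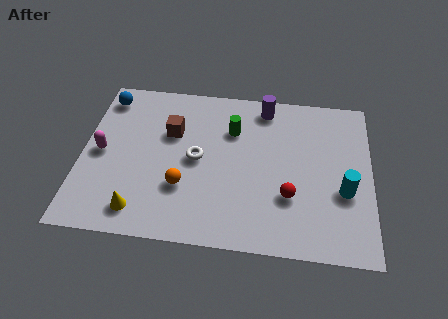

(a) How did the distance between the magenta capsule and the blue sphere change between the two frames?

+1.6

Before: roughly 1.4 units apart; after: 3.0. That's 1.6 units further apart.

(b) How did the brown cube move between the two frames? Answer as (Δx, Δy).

(1.8, 2.8)

The brown cube was at about (1.8, 2.7) and moved to about (3.6, 5.5).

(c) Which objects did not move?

the red sphere and the purple cylinder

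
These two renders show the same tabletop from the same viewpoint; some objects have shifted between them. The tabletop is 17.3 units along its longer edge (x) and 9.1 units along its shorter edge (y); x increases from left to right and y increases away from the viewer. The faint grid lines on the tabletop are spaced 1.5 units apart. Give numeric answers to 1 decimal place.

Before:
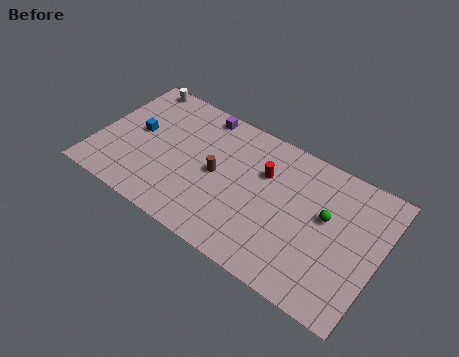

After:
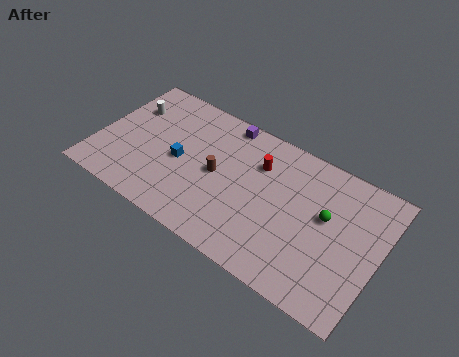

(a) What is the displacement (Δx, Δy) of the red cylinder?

(-0.4, 0.4)

The red cylinder was at about (10.1, 6.1) and moved to about (9.7, 6.5).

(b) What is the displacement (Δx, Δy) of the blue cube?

(2.8, -0.7)

The blue cube was at about (2.3, 4.9) and moved to about (5.1, 4.2).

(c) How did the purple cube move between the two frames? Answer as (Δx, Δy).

(1.5, 0.1)

The purple cube started near (5.8, 8.1) and ended near (7.3, 8.2).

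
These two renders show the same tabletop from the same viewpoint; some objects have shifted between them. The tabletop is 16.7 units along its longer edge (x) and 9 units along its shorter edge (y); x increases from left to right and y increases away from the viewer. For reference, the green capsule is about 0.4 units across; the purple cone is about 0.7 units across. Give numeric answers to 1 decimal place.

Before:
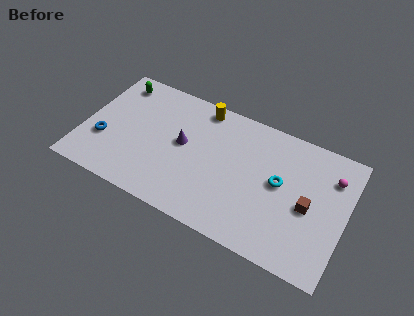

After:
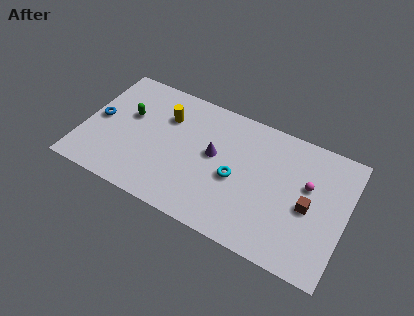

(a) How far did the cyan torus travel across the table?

2.8

The cyan torus moved from about (12.5, 4.9) to (9.8, 4.0), a distance of √(2.7² + 0.9²) ≈ 2.8.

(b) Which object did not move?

the brown cube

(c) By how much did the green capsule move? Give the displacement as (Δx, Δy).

(1.1, -2.1)

The green capsule started near (1.6, 7.6) and ended near (2.7, 5.5).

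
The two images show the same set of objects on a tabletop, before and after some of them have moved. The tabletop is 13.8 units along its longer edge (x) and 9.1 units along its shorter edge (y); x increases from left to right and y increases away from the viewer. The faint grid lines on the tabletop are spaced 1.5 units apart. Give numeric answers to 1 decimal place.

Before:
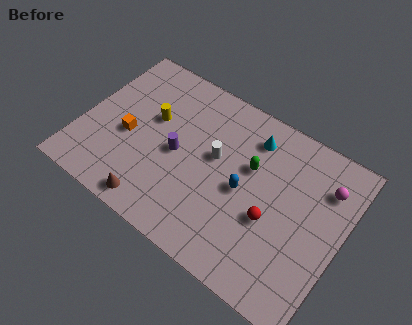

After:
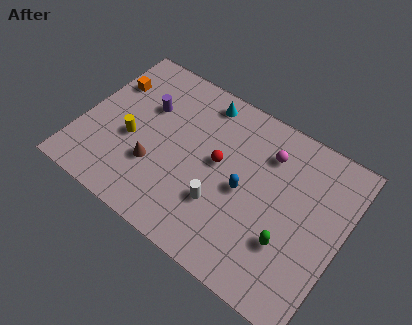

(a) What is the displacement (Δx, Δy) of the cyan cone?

(-2.8, 0.6)

From the two frames, the cyan cone sits at roughly (8.6, 7.3) before and (5.8, 7.9) after.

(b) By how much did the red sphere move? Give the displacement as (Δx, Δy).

(-3.1, 1.4)

The red sphere was at about (10.3, 3.6) and moved to about (7.2, 5.0).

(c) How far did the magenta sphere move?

3.1

The magenta sphere was near (12.6, 6.8) before and (9.5, 6.9) after, so it travelled √(3.1² + 0.1²) ≈ 3.1 units.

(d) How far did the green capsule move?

3.8

The green capsule moved from about (8.8, 5.7) to (11.3, 2.9), a distance of √(2.5² + 2.8²) ≈ 3.8.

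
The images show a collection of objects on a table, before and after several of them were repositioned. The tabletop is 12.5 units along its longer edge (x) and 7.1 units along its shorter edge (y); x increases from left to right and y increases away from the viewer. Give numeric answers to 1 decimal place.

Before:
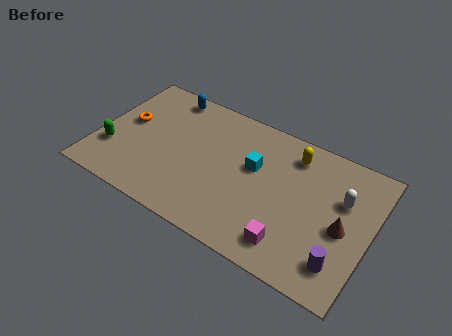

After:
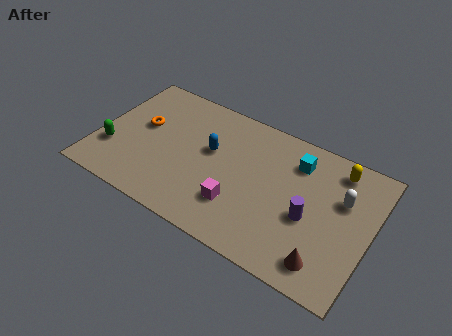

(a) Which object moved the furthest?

the blue capsule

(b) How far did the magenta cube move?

2.6

The magenta cube was near (9.2, 1.3) before and (6.7, 2.0) after, so it travelled √(2.5² + 0.7²) ≈ 2.6 units.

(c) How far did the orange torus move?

0.7

From (1.2, 4.0) to (1.9, 4.1), the orange torus covered √(0.7² + 0.1²) ≈ 0.7 units.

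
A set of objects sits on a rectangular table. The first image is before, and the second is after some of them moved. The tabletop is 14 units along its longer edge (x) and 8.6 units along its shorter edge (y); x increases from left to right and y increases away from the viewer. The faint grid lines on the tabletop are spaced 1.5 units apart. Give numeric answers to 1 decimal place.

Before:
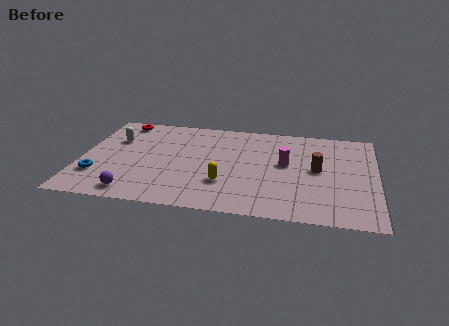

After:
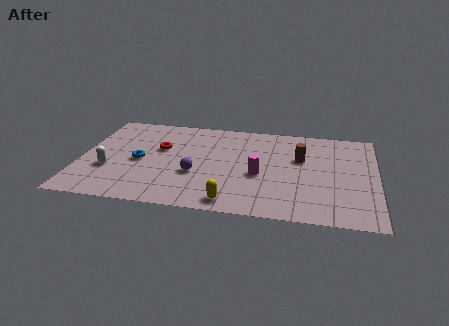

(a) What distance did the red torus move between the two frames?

3.0

The red torus moved from about (1.7, 7.6) to (3.7, 5.3), a distance of √(2.0² + 2.3²) ≈ 3.0.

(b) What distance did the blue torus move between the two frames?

2.5

The blue torus was near (0.9, 2.4) before and (2.8, 4.0) after, so it travelled √(1.9² + 1.6²) ≈ 2.5 units.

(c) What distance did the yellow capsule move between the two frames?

1.6

From (6.9, 2.6) to (7.3, 1.0), the yellow capsule covered √(0.4² + 1.6²) ≈ 1.6 units.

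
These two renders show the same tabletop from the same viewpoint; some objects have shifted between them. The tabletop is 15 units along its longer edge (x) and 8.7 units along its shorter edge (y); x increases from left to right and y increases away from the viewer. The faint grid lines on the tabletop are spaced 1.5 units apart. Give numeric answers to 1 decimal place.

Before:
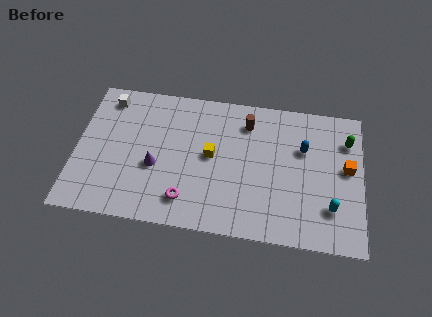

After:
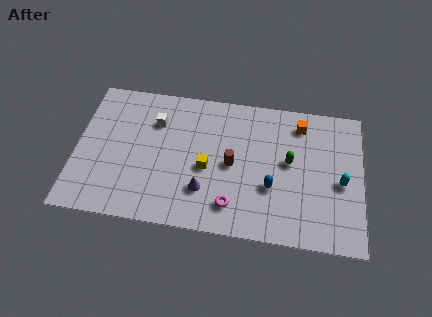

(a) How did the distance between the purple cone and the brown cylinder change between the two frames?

-3.5

They were about 5.8 units apart before and 2.3 after — 3.5 units closer together.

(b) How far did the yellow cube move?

0.8

From (7.1, 4.6) to (6.9, 3.8), the yellow cube covered √(0.2² + 0.8²) ≈ 0.8 units.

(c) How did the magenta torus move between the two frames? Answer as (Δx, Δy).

(2.4, 0.0)

From the two frames, the magenta torus sits at roughly (5.9, 1.7) before and (8.3, 1.7) after.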